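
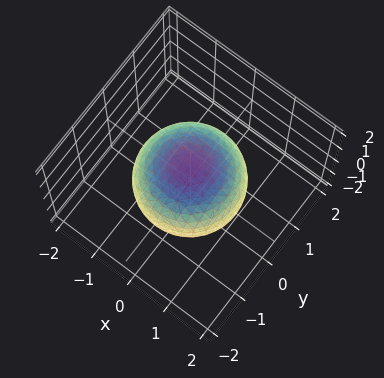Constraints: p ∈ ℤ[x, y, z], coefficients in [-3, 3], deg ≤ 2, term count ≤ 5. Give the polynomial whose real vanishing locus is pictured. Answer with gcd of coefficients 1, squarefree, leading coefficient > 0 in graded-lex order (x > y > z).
2*x^2 + 2*y^2 + 2*z^2 - 3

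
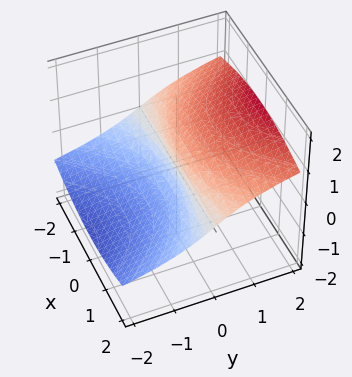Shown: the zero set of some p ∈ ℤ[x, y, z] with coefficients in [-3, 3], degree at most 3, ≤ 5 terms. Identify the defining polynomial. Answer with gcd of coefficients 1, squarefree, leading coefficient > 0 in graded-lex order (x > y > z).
1. Degree: no degree-2 surface has this shape, so deg p = 3.
2. Checking where it meets the axes: every point of the x-axis in the box is on the surface; it crosses the y-axis at the gridline y = 0.
3. Assembling these constraints gives the stated polynomial.

x^2*z + 3*z^3 - 3*y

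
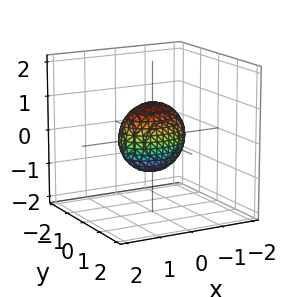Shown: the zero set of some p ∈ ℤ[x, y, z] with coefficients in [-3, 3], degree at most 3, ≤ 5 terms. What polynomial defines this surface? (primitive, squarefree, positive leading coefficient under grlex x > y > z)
1. The degree is 2 — a closed, bounded, convex surface; a quadric.
2. Symmetries: the z ↦ −z reflection is a symmetry, so z appears only in even powers; mirror symmetry y ↦ −y ⇒ only even powers of y; mirror symmetry x ↦ −x ⇒ only even powers of x.
3. Reading off the gridlines: the x-axis gridline crossings are at x ∈ {-1, 1}; the z-axis gridline crossings are at z ∈ {-1, 1}.
4. Solving for integer coefficients yields p as stated.

x^2 + 2*y^2 + z^2 - 1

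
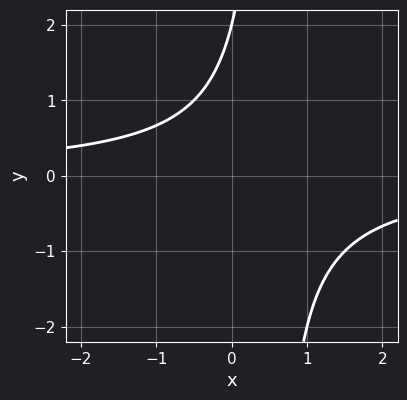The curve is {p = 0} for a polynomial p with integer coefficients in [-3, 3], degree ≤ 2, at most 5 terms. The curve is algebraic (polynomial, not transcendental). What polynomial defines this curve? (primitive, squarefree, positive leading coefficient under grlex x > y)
1. Degree: a generic line meets the curve in up to 2 points, so deg p = 2.
2. From the visible intercepts: the curve avoids every integer x-axis point in the box; it crosses the y-axis at the gridline y = 2.
3. Solving for integer coefficients yields p as stated.

2*x*y - y + 2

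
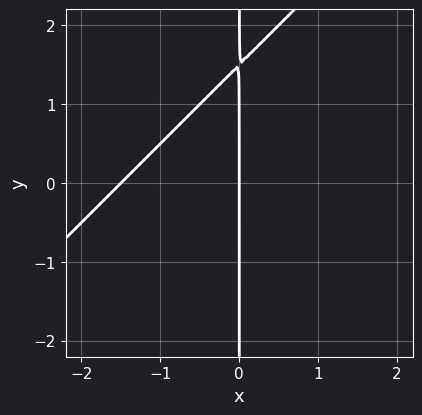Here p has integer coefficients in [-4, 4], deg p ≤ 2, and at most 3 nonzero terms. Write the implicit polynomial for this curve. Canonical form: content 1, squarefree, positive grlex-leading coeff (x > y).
2*x^2 - 2*x*y + 3*x

First, deg p = 2.
Then, observable constraints: the visible y-axis segment lies entirely on the curve; it crosses the x-axis at the gridline x = 0.
Finally, the integer polynomial consistent with all of this is the stated p.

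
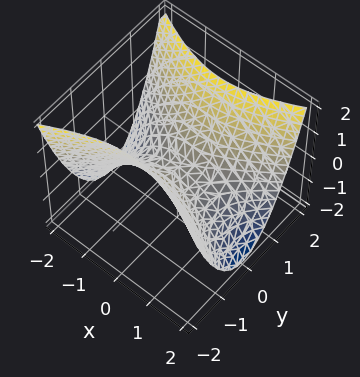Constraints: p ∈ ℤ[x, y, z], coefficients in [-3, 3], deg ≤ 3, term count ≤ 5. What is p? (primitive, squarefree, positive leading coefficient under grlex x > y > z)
(a) The degree is 2 — a hyperbolic paraboloid; a quadric.
(b) Symmetries: mirror symmetry y ↦ −y ⇒ only even powers of y; mirror symmetry x ↦ −x ⇒ only even powers of x.
(c) Against the integer gridlines: it meets the x-axis at x = 0 (among the integer gridlines); it crosses the z-axis at the gridline z = 0.
(d) Solving for integer coefficients yields p as stated.

x^2 - 2*y^2 + 2*z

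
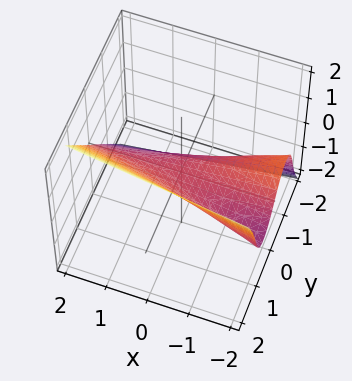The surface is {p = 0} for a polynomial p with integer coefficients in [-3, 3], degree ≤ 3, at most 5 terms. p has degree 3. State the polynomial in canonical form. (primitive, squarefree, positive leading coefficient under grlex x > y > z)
1. The degree is 3 — no degree-2 surface has this shape.
2. Observable constraints: it crosses the y-axis at the gridline y = 0; it crosses the z-axis at the gridline z = 0; the visible x-axis segment lies entirely on the surface.
3. These observations pin down the coefficients.

3*y^3 - z^3 + 2*x*y - 3*z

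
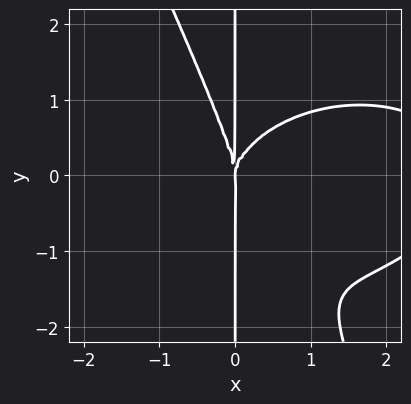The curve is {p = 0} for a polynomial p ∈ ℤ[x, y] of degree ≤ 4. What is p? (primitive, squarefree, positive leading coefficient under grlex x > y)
x^4 + 2*x^2*y^2 + x*y^3 - 3*x^3

Degree: no degree-3 curve has this shape, so deg p = 4.
From the axis intercepts and sections: it crosses the x-axis at the gridline x = 0; the visible y-axis segment lies entirely on the curve.
Assembling these constraints gives the stated polynomial.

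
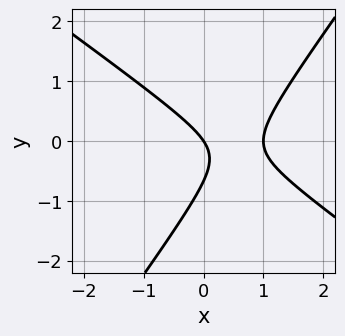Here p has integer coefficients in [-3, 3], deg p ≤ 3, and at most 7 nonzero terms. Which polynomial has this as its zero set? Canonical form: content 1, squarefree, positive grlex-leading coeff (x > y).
3*x^2 + 2*x*y - 3*y^2 - 3*x - 2*y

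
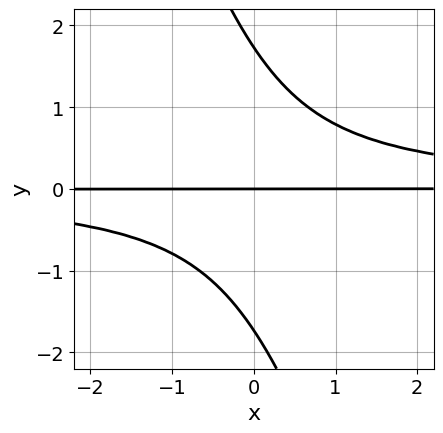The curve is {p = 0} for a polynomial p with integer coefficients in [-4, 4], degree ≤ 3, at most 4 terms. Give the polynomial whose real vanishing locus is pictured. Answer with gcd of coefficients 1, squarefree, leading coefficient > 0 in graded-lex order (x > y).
3*x*y^2 + y^3 - 3*y

Degree: a generic line meets the curve in up to 3 points, so deg p = 3.
Reading off the gridlines: the visible x-axis segment lies entirely on the curve; it meets the y-axis at y = 0 (among the integer gridlines).
Solving for integer coefficients yields p as stated.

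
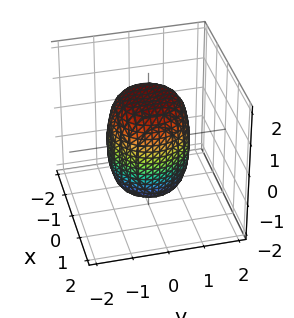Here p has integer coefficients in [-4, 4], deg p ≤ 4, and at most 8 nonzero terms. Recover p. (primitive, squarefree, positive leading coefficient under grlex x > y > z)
2*x^4 + 4*x^2*y^2 + 2*y^4 - x^2 - y^2 + z^2 - 2

First, deg p = 4. A generic line meets the surface in up to 4 points.
Next, by symmetry, the surface is invariant under rotation about z: p = q(x² + y², z).
Then, observable constraints: a circular section at z = -1 has radius exactly 1.
Finally, together with the visible shape, these determine p as stated.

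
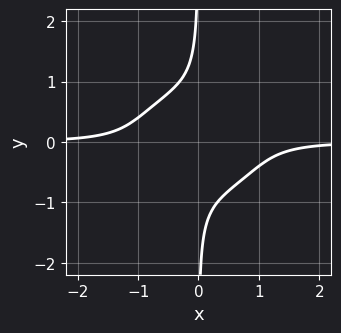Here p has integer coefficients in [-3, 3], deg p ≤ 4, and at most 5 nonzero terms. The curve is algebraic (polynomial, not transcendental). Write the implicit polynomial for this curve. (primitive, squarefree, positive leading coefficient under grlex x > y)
2*x^3*y + 3*x*y^3 + 1

First, degree: no degree-3 curve has this shape, so deg p = 4.
Next, observable constraints: the curve avoids every integer x-axis point in the box; it misses every integer gridline on the y-axis.
Finally, fitting integer coefficients to these (and the overall shape) gives p.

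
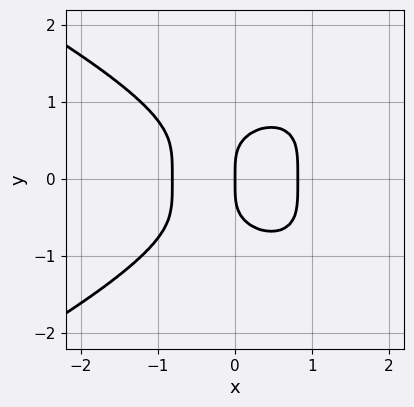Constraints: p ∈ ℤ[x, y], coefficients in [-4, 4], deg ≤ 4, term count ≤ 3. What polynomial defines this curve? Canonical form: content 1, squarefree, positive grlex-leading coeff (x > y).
3*y^4 + 3*x^3 - 2*x

First, the degree is 4 — the shape is more complex than any degree-3 curve.
Then, symmetries: the y ↦ −y reflection is a symmetry, so y appears only in even powers.
Then, from the visible intercepts: it crosses the x-axis at the gridline x = 0; it meets the y-axis at y = 0 (among the integer gridlines).
Finally, solving for integer coefficients yields p as stated.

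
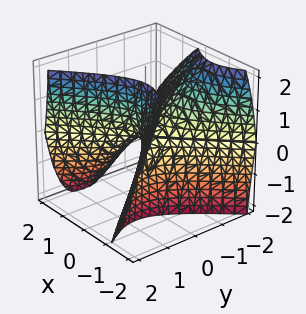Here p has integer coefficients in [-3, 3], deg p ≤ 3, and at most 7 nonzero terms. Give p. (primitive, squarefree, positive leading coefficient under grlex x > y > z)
1. The degree is 2 — the shape is more complex than any degree-1 surface.
2. From the visible intercepts: one x-axis crossing is at x = 0; it crosses the y-axis at the gridline y = 0.
3. Putting this together gives p.

3*x^2 + 2*x*z - 3*y^2 - 2*y*z + 2*z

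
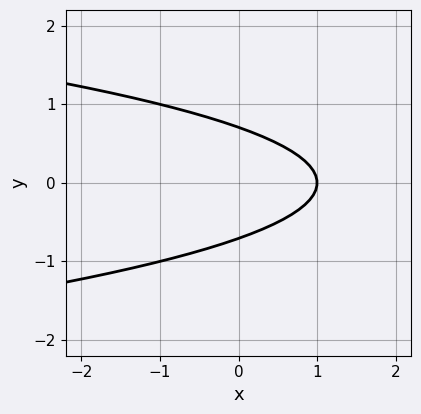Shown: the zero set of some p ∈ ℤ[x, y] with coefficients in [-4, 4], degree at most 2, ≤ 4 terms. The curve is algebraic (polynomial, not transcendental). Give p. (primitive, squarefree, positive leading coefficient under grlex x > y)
2*y^2 + x - 1

1. deg p = 2. The shape is more complex than any degree-1 curve.
2. Symmetries: mirror symmetry y ↦ −y ⇒ only even powers of y.
3. Against the integer gridlines: one x-axis crossing is at x = 1.
4. Putting this together gives p.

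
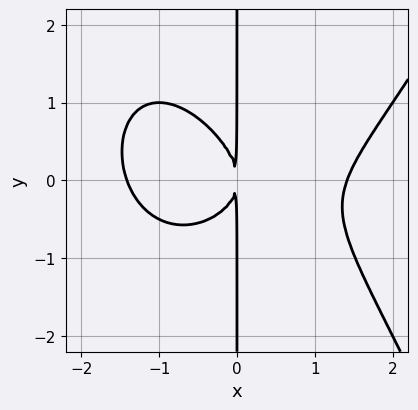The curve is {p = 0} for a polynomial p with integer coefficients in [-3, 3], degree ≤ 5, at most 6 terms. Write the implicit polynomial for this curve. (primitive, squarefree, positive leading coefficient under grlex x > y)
x^4 - x^2*y - 2*x*y^2 - 2*x^2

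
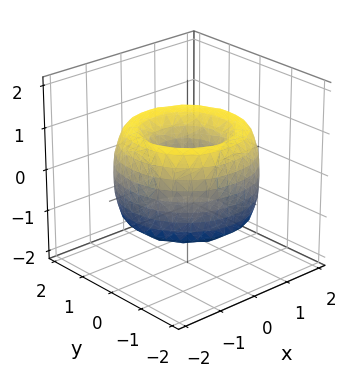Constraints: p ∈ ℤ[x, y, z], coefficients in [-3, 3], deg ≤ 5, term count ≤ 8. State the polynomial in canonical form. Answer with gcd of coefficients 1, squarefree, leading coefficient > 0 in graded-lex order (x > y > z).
1. deg p = 4.
2. Symmetries: every cross-section ⟂ z is a circle, so x, y appear only via x² + y².
3. From the visible intercepts: the surface avoids every integer z-axis point in the box; a circular section at z = 1 has radius exactly 1.
4. Together with the visible shape, these determine p as stated.

x^4 + 2*x^2*y^2 + y^4 - 3*x^2 - 3*y^2 + z^2 + 1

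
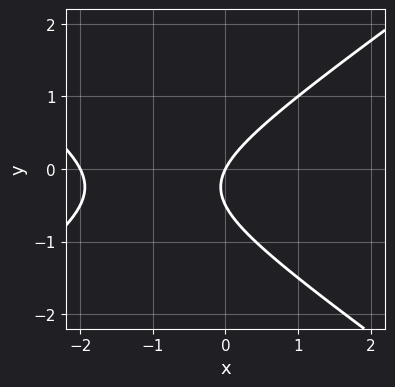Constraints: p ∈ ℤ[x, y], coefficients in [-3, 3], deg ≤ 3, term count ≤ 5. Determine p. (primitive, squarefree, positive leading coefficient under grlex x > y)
Degree: no degree-1 curve has this shape, so deg p = 2.
Against the integer gridlines: one y-axis crossing is at y = 0; among the integer gridlines, it crosses the x-axis at x ∈ {-2, 0}.
Putting this together gives p.

x^2 - 2*y^2 + 2*x - y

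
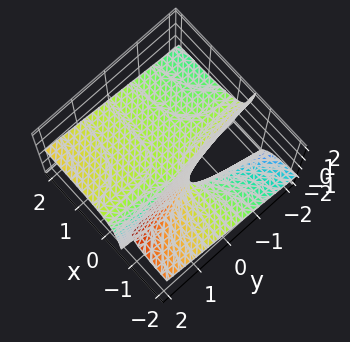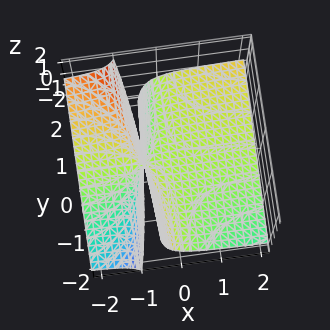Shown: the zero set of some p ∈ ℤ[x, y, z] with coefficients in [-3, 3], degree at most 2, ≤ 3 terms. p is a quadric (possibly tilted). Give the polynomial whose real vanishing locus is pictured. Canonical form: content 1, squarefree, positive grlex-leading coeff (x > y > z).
(a) The degree is 2 — no degree-1 surface has this shape.
(b) Checking where it meets the axes: the visible x-axis segment lies entirely on the surface; it crosses the z-axis at the gridline z = 0; every point of the y-axis in the box is on the surface.
(c) Putting this together gives p.

x*y - 3*x*z - 2*z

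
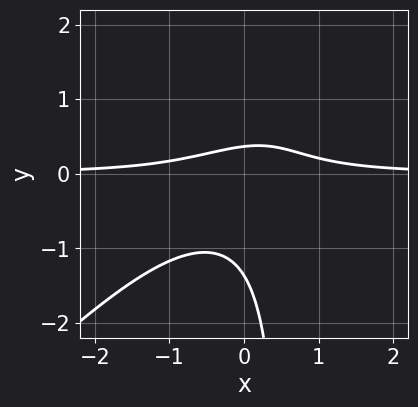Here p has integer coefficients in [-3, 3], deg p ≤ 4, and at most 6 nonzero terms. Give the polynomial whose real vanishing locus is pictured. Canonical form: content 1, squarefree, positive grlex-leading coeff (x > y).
First, the degree is 3 — the shape is more complex than any degree-2 curve.
Then, against the integer gridlines: no x-intercept at any integer in the box.
Finally, assembling these constraints gives the stated polynomial.

3*x^2*y - 3*x*y^2 + 2*y^2 + 2*y - 1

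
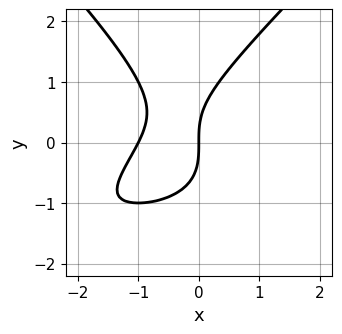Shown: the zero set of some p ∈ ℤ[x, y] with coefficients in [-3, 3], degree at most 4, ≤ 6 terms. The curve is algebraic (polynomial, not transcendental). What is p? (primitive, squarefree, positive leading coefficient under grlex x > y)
(a) Degree: the shape is more complex than any degree-2 curve, so deg p = 3.
(b) Observable constraints: among the integer gridlines, it crosses the x-axis at x ∈ {-1, 0}; it meets the y-axis at y = 0 (among the integer gridlines).
(c) The integer polynomial consistent with all of this is the stated p.

x^2*y - y^3 + 2*x^2 + 2*x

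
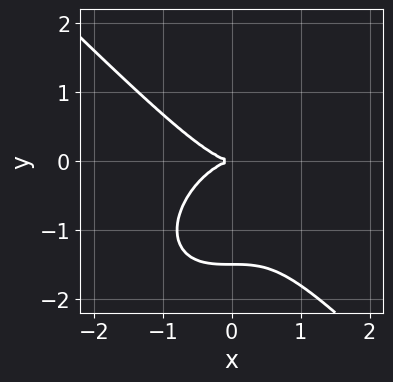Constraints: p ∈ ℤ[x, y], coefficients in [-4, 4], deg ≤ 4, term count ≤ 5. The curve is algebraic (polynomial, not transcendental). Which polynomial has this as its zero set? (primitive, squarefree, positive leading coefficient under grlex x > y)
1. Degree: the shape is more complex than any degree-2 curve, so deg p = 3.
2. Checking where it meets the axes: it crosses the y-axis at the gridline y = 0; it crosses the x-axis at the gridline x = 0.
3. Fitting integer coefficients to these (and the overall shape) gives p.

2*x^3 + 2*y^3 + 3*y^2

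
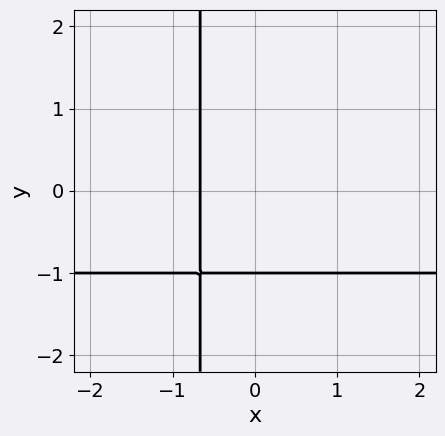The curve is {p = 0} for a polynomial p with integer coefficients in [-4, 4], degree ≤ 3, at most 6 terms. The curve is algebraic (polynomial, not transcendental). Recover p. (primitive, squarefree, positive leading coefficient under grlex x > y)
1. Degree: a generic line meets the curve in up to 2 points, so deg p = 2.
2. Against the integer gridlines: it crosses the y-axis at the gridline y = -1.
3. Solving for integer coefficients yields p as stated.

3*x*y + 3*x + 2*y + 2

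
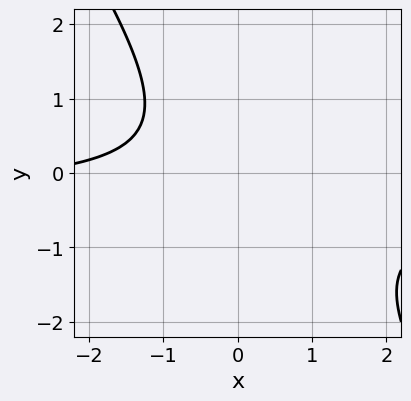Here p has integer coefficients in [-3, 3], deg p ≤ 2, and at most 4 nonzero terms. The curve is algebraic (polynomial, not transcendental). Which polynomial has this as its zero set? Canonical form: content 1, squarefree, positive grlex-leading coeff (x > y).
3*x*y + 2*y^2 + x + 3

(a) The degree is 2 — the shape is more complex than any degree-1 curve.
(b) From the visible intercepts: it misses every integer gridline on the y-axis; it misses every integer gridline on the x-axis.
(c) These observations pin down the coefficients.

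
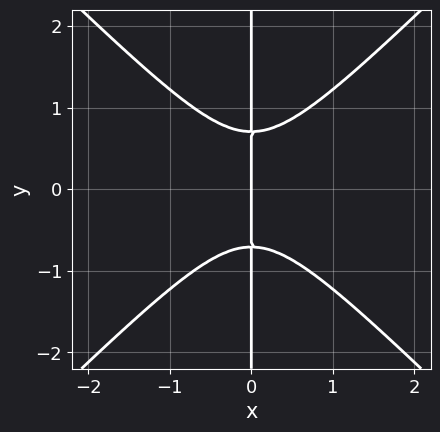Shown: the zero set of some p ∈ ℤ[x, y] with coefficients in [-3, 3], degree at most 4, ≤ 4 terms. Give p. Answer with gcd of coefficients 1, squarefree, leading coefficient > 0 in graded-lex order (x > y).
(a) Degree: no degree-2 curve has this shape, so deg p = 3.
(b) Symmetries: the y ↦ −y reflection is a symmetry, so y appears only in even powers.
(c) Reading off the gridlines: it meets the x-axis at x = 0 (among the integer gridlines); the visible y-axis segment lies entirely on the curve.
(d) Matching integer coefficients to the picture gives p.

2*x^3 - 2*x*y^2 + x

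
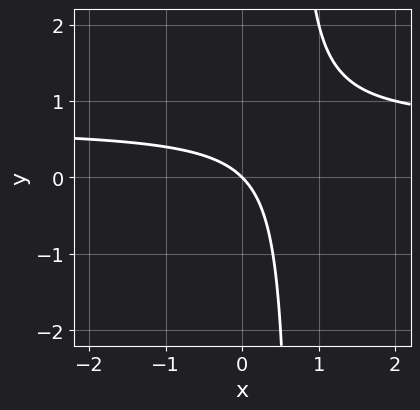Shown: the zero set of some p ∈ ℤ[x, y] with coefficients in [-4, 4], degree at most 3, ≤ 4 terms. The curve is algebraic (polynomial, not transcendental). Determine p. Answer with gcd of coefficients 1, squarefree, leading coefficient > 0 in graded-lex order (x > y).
3*x*y - 2*x - 2*y

First, deg p = 2. No degree-1 curve has this shape.
Then, from the visible intercepts: it meets the x-axis at x = 0 (among the integer gridlines); it meets the y-axis at y = 0 (among the integer gridlines).
Finally, putting this together gives p.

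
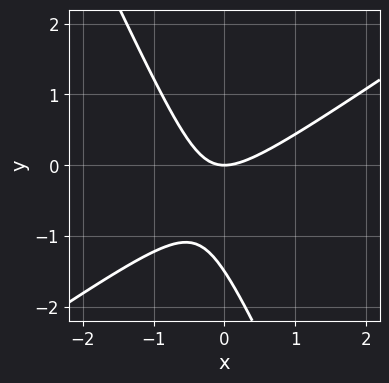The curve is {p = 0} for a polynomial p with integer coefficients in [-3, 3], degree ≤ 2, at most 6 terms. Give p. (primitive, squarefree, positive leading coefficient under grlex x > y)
3*x^2 - 3*x*y - 2*y^2 - 3*y

deg p = 2. A generic line meets the curve in up to 2 points.
Observable constraints: it meets the x-axis at x = 0 (among the integer gridlines); it crosses the y-axis at the gridline y = 0.
Together with the visible shape, these determine p as stated.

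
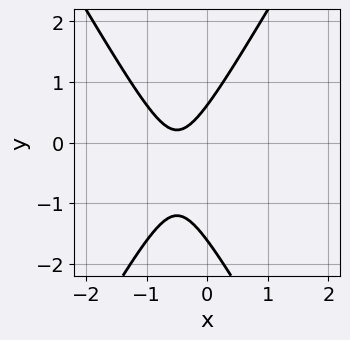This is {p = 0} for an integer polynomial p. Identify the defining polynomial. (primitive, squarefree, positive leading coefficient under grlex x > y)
3*x^2 - y^2 + 3*x - y + 1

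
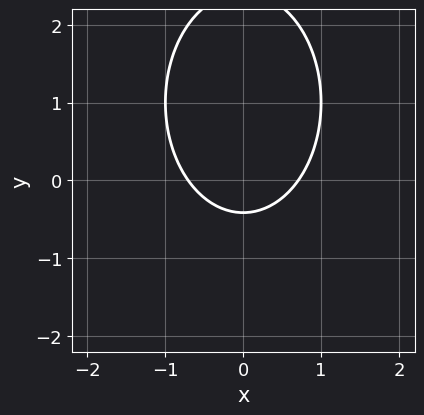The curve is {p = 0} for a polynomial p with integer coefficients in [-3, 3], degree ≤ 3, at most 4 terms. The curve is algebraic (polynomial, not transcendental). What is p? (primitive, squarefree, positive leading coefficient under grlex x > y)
2*x^2 + y^2 - 2*y - 1

(a) deg p = 2.
(b) Symmetries: it's symmetric under x → −x, forcing even powers of x.
(c) Matching integer coefficients to the picture gives p.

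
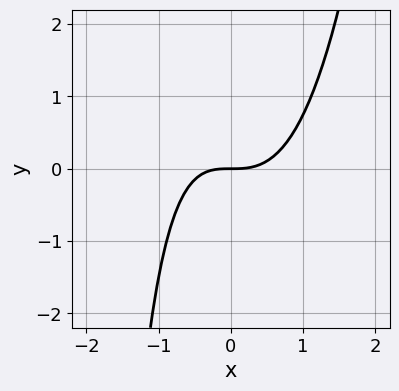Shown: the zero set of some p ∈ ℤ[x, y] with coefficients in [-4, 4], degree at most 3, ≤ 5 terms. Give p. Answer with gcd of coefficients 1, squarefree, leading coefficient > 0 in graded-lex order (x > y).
3*x^3 - x*y - 3*y

(a) deg p = 3.
(b) Observable constraints: it crosses the y-axis at the gridline y = 0; one x-axis crossing is at x = 0.
(c) Assembling these constraints gives the stated polynomial.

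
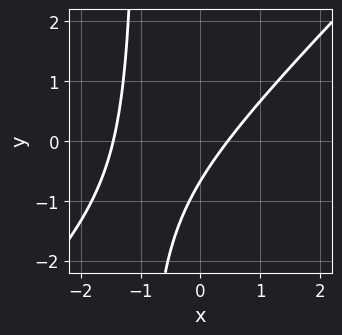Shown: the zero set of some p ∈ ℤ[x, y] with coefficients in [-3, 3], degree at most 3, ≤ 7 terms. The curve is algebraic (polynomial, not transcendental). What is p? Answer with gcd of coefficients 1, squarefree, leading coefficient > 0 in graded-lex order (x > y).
3*x^2 - 3*x*y + 3*x - 3*y - 2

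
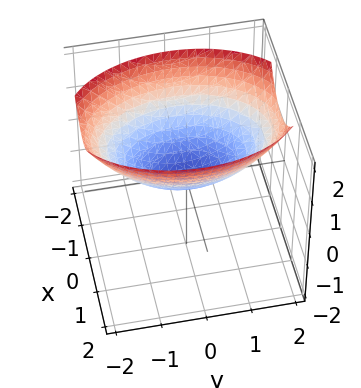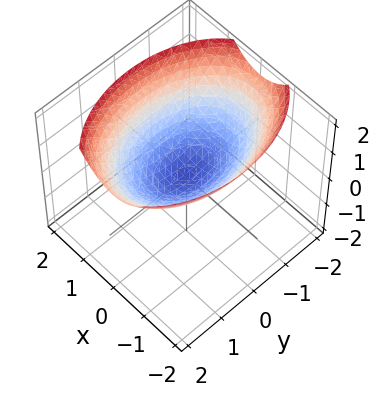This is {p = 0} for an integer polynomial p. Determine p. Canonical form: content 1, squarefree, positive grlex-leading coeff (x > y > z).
2*x^2 + y^2 - 3*z

The degree is 2 — a paraboloid; a quadric.
Symmetries: the x ↦ −x reflection is a symmetry, so x appears only in even powers; mirror symmetry y ↦ −y ⇒ only even powers of y.
Against the integer gridlines: it meets the y-axis at y = 0 (among the integer gridlines); it crosses the x-axis at the gridline x = 0; it meets the z-axis at z = 0 (among the integer gridlines).
Assembling these constraints gives the stated polynomial.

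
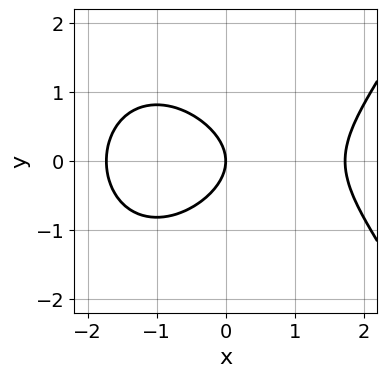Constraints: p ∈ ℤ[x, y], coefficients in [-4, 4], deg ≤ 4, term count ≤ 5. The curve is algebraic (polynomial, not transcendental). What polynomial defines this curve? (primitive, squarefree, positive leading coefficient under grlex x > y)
x^3 - 3*y^2 - 3*x

First, deg p = 3. No degree-2 curve has this shape.
Next, symmetries: the y ↦ −y reflection is a symmetry, so y appears only in even powers.
Next, from the axis intercepts and sections: it crosses the x-axis at the gridline x = 0; it crosses the y-axis at the gridline y = 0.
Finally, matching integer coefficients to the picture gives p.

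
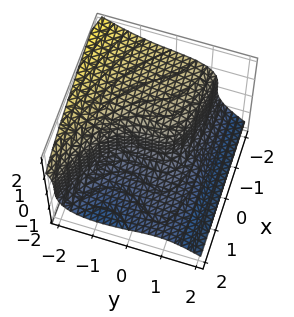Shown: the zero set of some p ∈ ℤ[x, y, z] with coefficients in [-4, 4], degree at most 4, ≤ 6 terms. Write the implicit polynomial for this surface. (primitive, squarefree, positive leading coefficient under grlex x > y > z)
deg p = 3. A generic line meets the surface in up to 3 points.
Observable constraints: one y-axis crossing is at y = 0; it meets the x-axis at x = 0 (among the integer gridlines); it crosses the z-axis at the gridline z = 0.
Solving for integer coefficients yields p as stated.

y^3 + 2*z^3 - x*y + 2*x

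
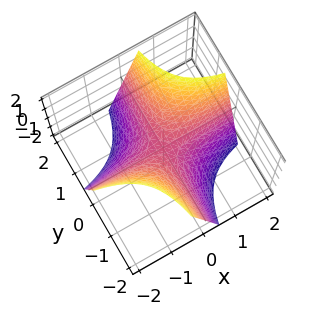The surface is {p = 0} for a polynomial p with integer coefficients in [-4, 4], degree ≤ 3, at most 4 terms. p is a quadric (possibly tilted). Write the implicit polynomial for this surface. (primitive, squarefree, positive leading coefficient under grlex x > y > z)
2*x*y - z

First, degree: a generic line meets the surface in up to 2 points, so deg p = 2.
Next, reading off the gridlines: the visible x-axis segment lies entirely on the surface; it meets the z-axis at z = 0 (among the integer gridlines).
Finally, together with the visible shape, these determine p as stated. Check: (0, 1, 0) on the y-axis lies on the surface, and p(0, 1, 0) = 0. ✓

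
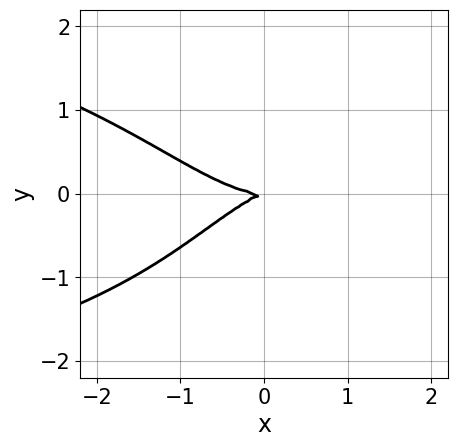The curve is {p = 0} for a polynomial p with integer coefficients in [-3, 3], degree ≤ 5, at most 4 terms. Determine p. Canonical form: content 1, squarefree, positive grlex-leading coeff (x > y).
First, degree: a generic line meets the curve in up to 4 points, so deg p = 4.
Next, from the axis intercepts and sections: it meets the y-axis at y = 0 (among the integer gridlines); one x-axis crossing is at x = 0.
Finally, assembling these constraints gives the stated polynomial.

x^2*y^2 + x^3 - x*y + 3*y^2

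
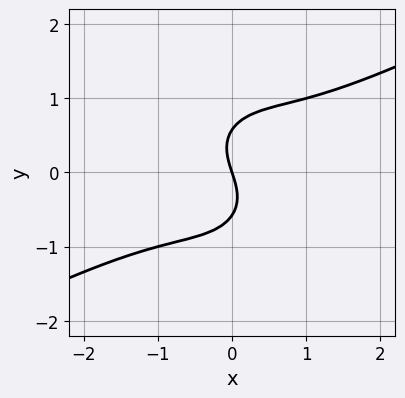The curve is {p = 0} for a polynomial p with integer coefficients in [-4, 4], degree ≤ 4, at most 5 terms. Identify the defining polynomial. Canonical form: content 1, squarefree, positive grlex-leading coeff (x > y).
2*x^3 - 3*x^2*y - 3*y^3 + 3*x + y

Degree: no degree-2 curve has this shape, so deg p = 3.
Observable constraints: it meets the y-axis at y = 0 (among the integer gridlines); one x-axis crossing is at x = 0.
Together with the visible shape, these determine p as stated.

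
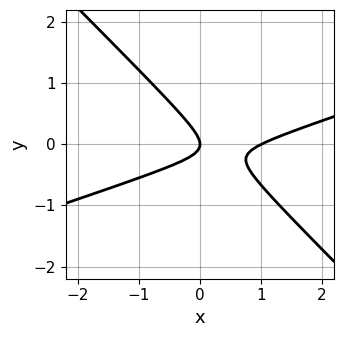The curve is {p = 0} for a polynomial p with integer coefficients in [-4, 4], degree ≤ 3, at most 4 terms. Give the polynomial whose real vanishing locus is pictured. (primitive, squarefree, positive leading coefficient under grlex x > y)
x^2 - 2*x*y - 3*y^2 - x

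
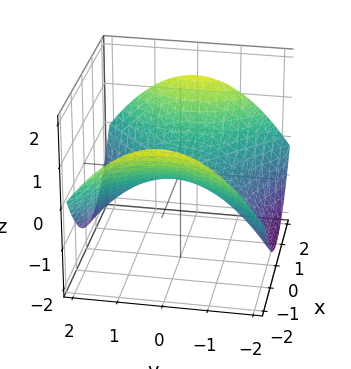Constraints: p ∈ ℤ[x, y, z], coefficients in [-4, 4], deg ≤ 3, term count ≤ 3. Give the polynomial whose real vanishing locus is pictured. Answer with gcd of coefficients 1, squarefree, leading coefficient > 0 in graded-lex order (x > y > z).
x^2 - y^2 - 3*z

(a) deg p = 2. A hyperbolic paraboloid; a quadric.
(b) Symmetries: it's symmetric under x → −x, forcing even powers of x; it's symmetric under y → −y, forcing even powers of y.
(c) Against the integer gridlines: it meets the x-axis at x = 0 (among the integer gridlines); one z-axis crossing is at z = 0; one y-axis crossing is at y = 0.
(d) These observations pin down the coefficients.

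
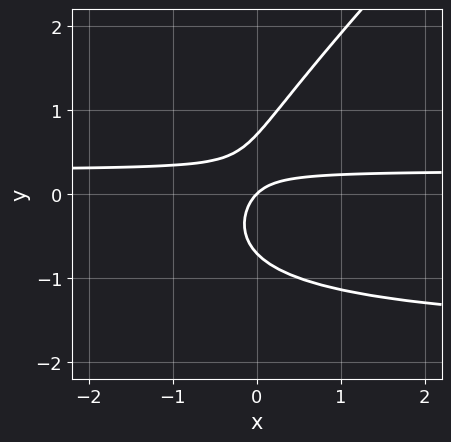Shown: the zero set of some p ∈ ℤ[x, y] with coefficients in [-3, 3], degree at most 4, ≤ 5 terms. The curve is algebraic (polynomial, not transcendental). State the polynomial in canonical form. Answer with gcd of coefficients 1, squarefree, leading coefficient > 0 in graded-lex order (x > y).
2*x*y^2 - 2*y^3 + 3*x*y - x + y

1. deg p = 3.
2. From the axis intercepts and sections: it crosses the y-axis at the gridline y = 0; one x-axis crossing is at x = 0.
3. Matching integer coefficients to the picture gives p.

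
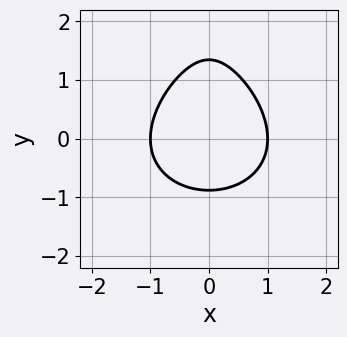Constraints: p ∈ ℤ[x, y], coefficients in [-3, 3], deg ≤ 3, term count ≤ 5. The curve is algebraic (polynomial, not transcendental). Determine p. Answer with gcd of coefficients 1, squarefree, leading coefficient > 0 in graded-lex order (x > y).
y^3 - 3*x^2 - 3*y^2 + 3

First, the degree is 3 — a generic line meets the curve in up to 3 points.
Next, symmetries: mirror symmetry x ↦ −x ⇒ only even powers of x.
Then, from the visible intercepts: the x-axis gridline crossings are at x ∈ {-1, 1}.
Finally, putting this together gives p.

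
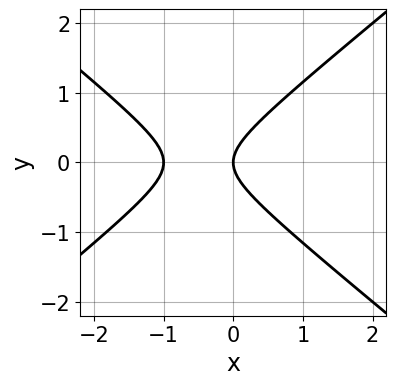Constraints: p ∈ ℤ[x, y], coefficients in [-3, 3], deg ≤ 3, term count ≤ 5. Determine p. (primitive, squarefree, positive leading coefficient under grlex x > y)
(a) deg p = 2. The shape is more complex than any degree-1 curve.
(b) Symmetries: mirror symmetry y ↦ −y ⇒ only even powers of y.
(c) From the axis intercepts and sections: the x-axis gridline crossings are at x ∈ {-1, 0}; one y-axis crossing is at y = 0.
(d) The integer polynomial consistent with all of this is the stated p.

2*x^2 - 3*y^2 + 2*x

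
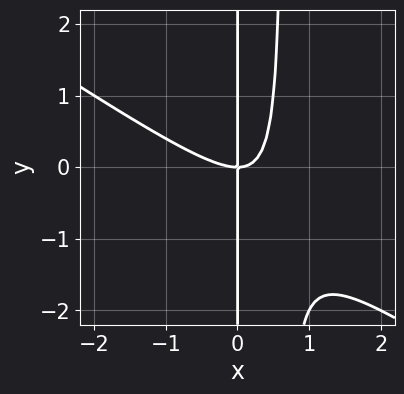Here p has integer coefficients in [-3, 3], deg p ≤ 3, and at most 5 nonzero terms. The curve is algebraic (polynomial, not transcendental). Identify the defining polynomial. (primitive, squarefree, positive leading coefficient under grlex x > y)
1. deg p = 3. No degree-2 curve has this shape.
2. From the visible intercepts: every point of the y-axis in the box is on the curve; it meets the x-axis at x = 0 (among the integer gridlines).
3. Assembling these constraints gives the stated polynomial.

2*x^3 + 3*x^2*y - 2*x*y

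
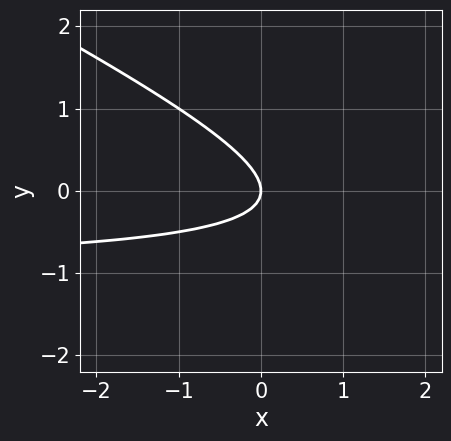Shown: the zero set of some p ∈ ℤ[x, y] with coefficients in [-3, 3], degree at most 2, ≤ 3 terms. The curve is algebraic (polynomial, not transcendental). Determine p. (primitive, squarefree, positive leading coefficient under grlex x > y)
1. deg p = 2.
2. Observable constraints: one x-axis crossing is at x = 0; it crosses the y-axis at the gridline y = 0.
3. Putting this together gives p.

x*y + 2*y^2 + x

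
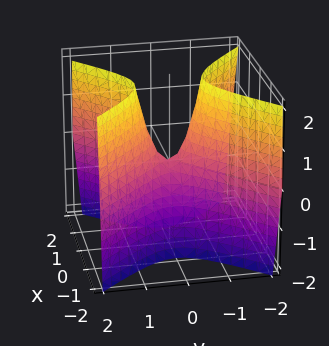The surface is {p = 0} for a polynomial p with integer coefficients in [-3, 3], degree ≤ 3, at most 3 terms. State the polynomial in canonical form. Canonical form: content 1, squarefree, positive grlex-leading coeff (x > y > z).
3*x^2 - 3*y^2 + z

First, the degree is 2 — a saddle surface; a quadric.
Then, symmetries: mirror symmetry x ↦ −x ⇒ only even powers of x; mirror symmetry y ↦ −y ⇒ only even powers of y.
Next, from the axis intercepts and sections: it crosses the y-axis at the gridline y = 0; it crosses the x-axis at the gridline x = 0.
Finally, assembling these constraints gives the stated polynomial.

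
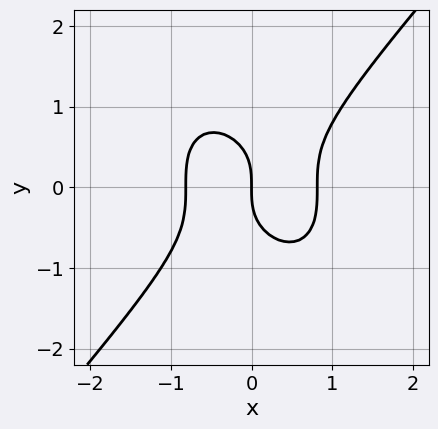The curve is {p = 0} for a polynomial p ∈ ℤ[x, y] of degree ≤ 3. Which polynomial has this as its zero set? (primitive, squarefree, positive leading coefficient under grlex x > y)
First, the degree is 3 — no degree-2 curve has this shape.
Then, from the axis intercepts and sections: one y-axis crossing is at y = 0; one x-axis crossing is at x = 0.
Finally, these observations pin down the coefficients.

3*x^3 - 2*y^3 - 2*x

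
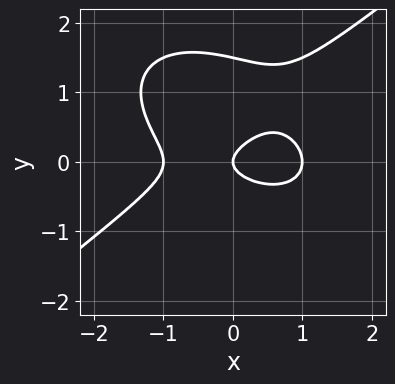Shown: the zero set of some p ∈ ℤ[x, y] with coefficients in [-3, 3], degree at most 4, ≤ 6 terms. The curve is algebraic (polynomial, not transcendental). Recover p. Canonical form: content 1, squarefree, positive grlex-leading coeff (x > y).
1. Degree: no degree-2 curve has this shape, so deg p = 3.
2. Against the integer gridlines: among the integer gridlines, it crosses the x-axis at x ∈ {-1, 0, 1}; it meets the y-axis at y = 0 (among the integer gridlines).
3. Putting this together gives p.

x^3 - 2*y^3 + 3*y^2 - x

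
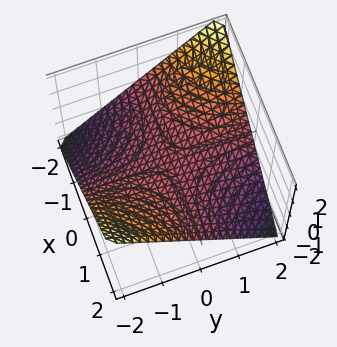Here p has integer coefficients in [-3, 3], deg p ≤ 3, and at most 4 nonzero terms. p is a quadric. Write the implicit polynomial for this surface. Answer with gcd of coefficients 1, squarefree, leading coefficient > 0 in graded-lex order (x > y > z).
x*y + 2*z

(a) deg p = 2.
(b) From the visible intercepts: every point of the y-axis in the box is on the surface; it meets the z-axis at z = 0 (among the integer gridlines); every point of the x-axis in the box is on the surface.
(c) Putting this together gives p.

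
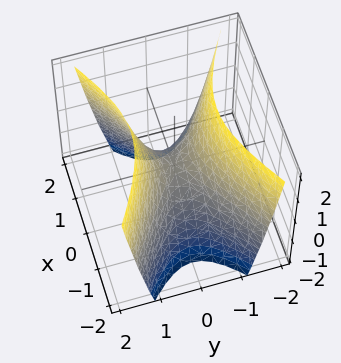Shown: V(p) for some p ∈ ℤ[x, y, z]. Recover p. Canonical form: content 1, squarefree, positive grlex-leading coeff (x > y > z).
deg p = 2. A saddle surface; a quadric.
Symmetries: the x ↦ −x reflection is a symmetry, so x appears only in even powers; it's symmetric under y → −y, forcing even powers of y.
Checking where it meets the axes: it meets the y-axis at y = 0 (among the integer gridlines); it meets the x-axis at x = 0 (among the integer gridlines); it meets the z-axis at z = 0 (among the integer gridlines).
Fitting integer coefficients to these (and the overall shape) gives p.

x^2 - 2*y^2 + z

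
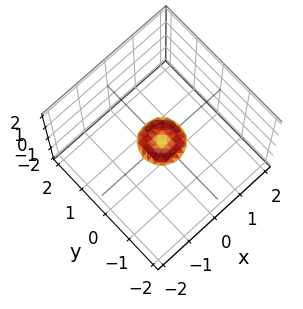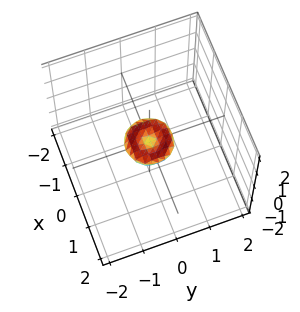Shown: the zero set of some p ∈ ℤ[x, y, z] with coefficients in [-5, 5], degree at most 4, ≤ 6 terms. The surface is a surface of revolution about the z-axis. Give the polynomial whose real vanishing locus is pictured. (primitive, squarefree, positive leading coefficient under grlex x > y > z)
2*x^4 + 4*x^2*y^2 + 2*y^4 - x^2 - y^2 + 3*z^2

First, degree: a generic line meets the surface in up to 4 points, so deg p = 4.
Then, by symmetry, the surface is invariant under rotation about z: p = q(x² + y², z).
Next, from the axis intercepts and sections: a circular section at z = 0 has radius between 0 and 1; it meets the x-axis at x = 0 (among the integer gridlines); it meets the z-axis at z = 0 (among the integer gridlines).
Finally, assembling these constraints gives the stated polynomial.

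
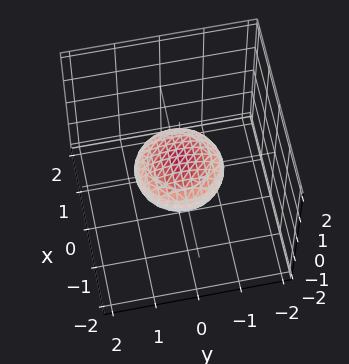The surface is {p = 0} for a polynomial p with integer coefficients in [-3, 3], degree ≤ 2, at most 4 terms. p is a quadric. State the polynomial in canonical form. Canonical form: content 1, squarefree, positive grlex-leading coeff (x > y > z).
First, degree: bounded and convex; a quadric, so deg p = 2.
Then, symmetries: the z ↦ −z reflection is a symmetry, so z appears only in even powers; rotational symmetry about the z-axis ⇒ p depends on x, y only through x² + y².
Next, from the axis intercepts and sections: a circular section at z = 0 has radius exactly 1; the x-axis gridline crossings are at x ∈ {-1, 1}; the y-axis gridline crossings are at y ∈ {-1, 1}.
Finally, fitting integer coefficients to these (and the overall shape) gives p.

x^2 + y^2 + 3*z^2 - 1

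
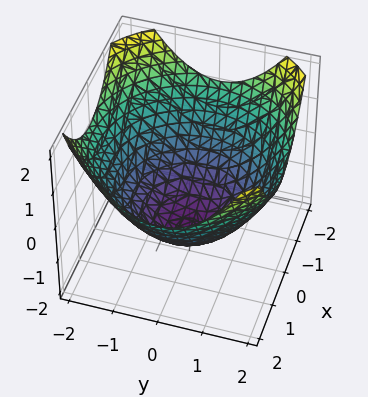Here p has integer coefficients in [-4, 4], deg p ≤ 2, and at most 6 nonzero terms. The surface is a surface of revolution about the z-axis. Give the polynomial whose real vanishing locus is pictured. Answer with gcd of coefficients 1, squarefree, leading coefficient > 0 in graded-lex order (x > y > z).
x^2 + y^2 - 2*z - 3

1. The degree is 2 — a generic line meets the surface in up to 2 points.
2. Symmetries: every cross-section ⟂ z is a circle, so x, y appear only via x² + y².
3. Reading off the gridlines: a circular section at z = -1 has radius exactly 1.
4. Assembling these constraints gives the stated polynomial.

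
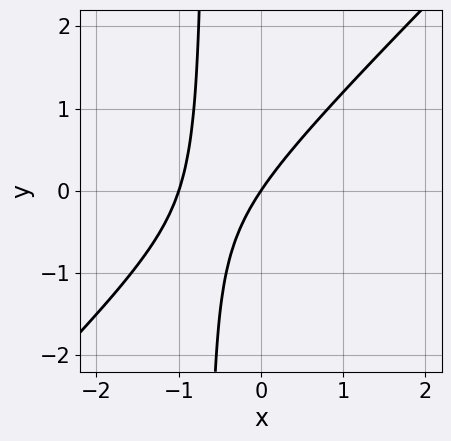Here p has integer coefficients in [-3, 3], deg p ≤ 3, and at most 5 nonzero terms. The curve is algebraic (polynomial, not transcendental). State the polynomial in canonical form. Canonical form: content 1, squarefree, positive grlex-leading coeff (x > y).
Degree: a generic line meets the curve in up to 2 points, so deg p = 2.
From the axis intercepts and sections: it meets the y-axis at y = 0 (among the integer gridlines); among the integer gridlines, it crosses the x-axis at x ∈ {-1, 0}.
Fitting integer coefficients to these (and the overall shape) gives p.

3*x^2 - 3*x*y + 3*x - 2*y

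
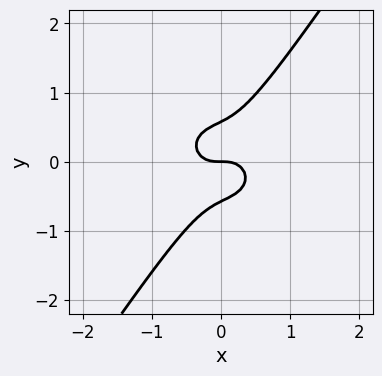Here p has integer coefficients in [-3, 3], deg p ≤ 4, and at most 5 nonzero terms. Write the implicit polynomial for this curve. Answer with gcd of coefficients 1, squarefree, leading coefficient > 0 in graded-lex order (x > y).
First, the degree is 3 — a generic line meets the curve in up to 3 points.
Next, checking where it meets the axes: it meets the x-axis at x = 0 (among the integer gridlines); one y-axis crossing is at y = 0.
Finally, together with the visible shape, these determine p as stated.

3*x^3 + 3*x*y^2 - 3*y^3 + y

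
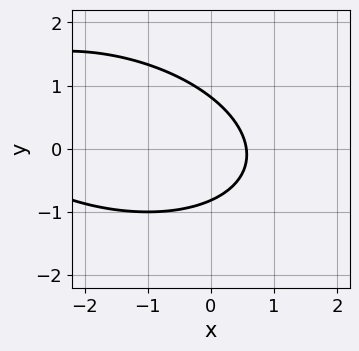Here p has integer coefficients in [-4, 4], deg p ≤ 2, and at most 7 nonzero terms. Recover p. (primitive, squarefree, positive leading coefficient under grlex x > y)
First, the degree is 2 — a generic line meets the curve in up to 2 points.
Finally, the integer polynomial consistent with all of this is the stated p.

x^2 + x*y + 3*y^2 + 3*x - 2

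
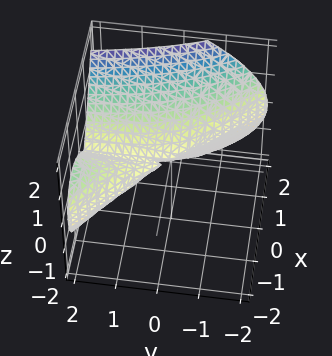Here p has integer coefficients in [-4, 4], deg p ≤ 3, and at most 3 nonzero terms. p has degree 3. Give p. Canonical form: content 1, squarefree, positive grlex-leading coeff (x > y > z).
2*x^3 + 2*x^2*y - 3*z^2

First, degree: the shape is more complex than any degree-2 surface, so deg p = 3.
Then, reading off the gridlines: it crosses the z-axis at the gridline z = 0; one x-axis crossing is at x = 0.
Finally, these observations pin down the coefficients.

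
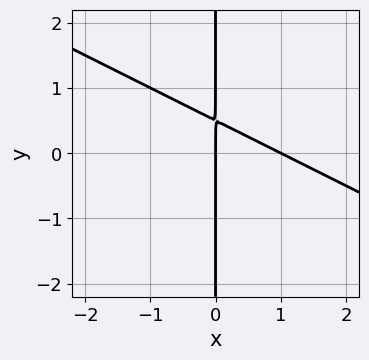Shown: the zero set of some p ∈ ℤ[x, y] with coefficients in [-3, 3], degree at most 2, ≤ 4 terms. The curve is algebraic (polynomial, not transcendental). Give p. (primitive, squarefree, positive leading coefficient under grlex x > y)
x^2 + 2*x*y - x

1. Degree: no degree-1 curve has this shape, so deg p = 2.
2. Observable constraints: the x-axis gridline crossings are at x ∈ {0, 1}; the visible y-axis segment lies entirely on the curve.
3. The integer polynomial consistent with all of this is the stated p.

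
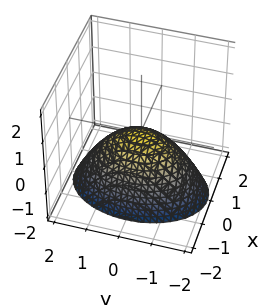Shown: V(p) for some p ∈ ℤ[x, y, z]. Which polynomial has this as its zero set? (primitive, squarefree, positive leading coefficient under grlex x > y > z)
1. deg p = 2.
2. Symmetries: it's symmetric under y → −y, forcing even powers of y; it's symmetric under x → −x, forcing even powers of x.
3. From the axis intercepts and sections: it meets the z-axis at z = 0 (among the integer gridlines); it meets the y-axis at y = 0 (among the integer gridlines); it meets the x-axis at x = 0 (among the integer gridlines).
4. The integer polynomial consistent with all of this is the stated p.

2*x^2 + y^2 + 2*z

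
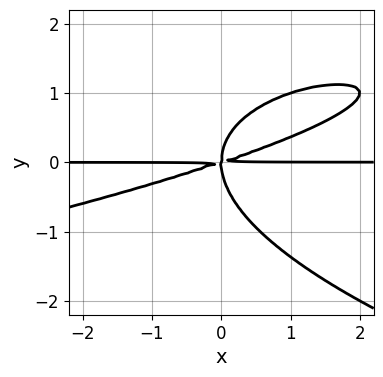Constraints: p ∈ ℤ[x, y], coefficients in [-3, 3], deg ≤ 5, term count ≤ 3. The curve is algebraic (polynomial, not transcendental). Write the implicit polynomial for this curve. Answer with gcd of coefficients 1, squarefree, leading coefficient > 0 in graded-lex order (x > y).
1. deg p = 4.
2. Against the integer gridlines: every point of the x-axis in the box is on the curve.
3. The integer polynomial consistent with all of this is the stated p.

2*y^4 + x^2*y - 3*x*y^2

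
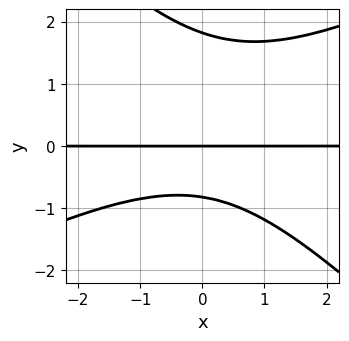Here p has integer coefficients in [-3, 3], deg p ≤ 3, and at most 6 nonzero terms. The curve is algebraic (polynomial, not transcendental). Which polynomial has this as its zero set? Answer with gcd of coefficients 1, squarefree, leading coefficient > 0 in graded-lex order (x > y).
x^2*y - x*y^2 - 2*y^3 + 2*y^2 + 3*y

(a) deg p = 3. No degree-2 curve has this shape.
(b) From the visible intercepts: one y-axis crossing is at y = 0; the visible x-axis segment lies entirely on the curve.
(c) Solving for integer coefficients yields p as stated.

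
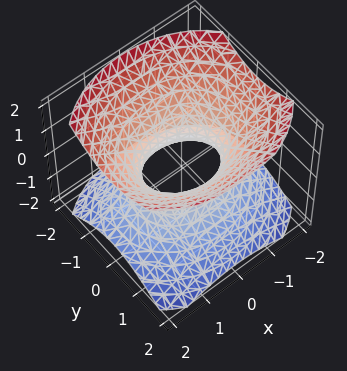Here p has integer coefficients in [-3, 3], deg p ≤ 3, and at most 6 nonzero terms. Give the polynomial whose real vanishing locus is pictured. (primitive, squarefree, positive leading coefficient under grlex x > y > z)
1. The degree is 2 — an hourglass — one-sheet hyperboloid; a quadric.
2. Symmetries: mirror symmetry z ↦ −z ⇒ only even powers of z; the x ↦ −x reflection is a symmetry, so x appears only in even powers; the y ↦ −y reflection is a symmetry, so y appears only in even powers.
3. Against the integer gridlines: among the integer gridlines, it crosses the x-axis at x ∈ {-1, 1}; no z-intercept at any integer in the box.
4. These observations pin down the coefficients.

2*x^2 + 3*y^2 - 3*z^2 - 2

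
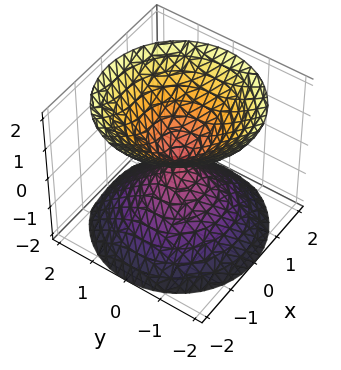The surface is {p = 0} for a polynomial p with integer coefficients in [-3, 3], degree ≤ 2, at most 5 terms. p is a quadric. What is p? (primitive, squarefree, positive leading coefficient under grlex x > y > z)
x^2 + y^2 - z^2

(a) The picture has 2 separate pieces. They look like related sheets of one shape, so recover p as a whole.
(b) deg p = 2. A double cone through the origin; a quadric.
(c) By symmetry, every cross-section ⟂ z is a circle, so x, y appear only via x² + y²; it's symmetric under z → −z, forcing even powers of z.
(d) Against the integer gridlines: a circular section at z = -1 has radius exactly 1; it meets the z-axis at z = 0 (among the integer gridlines).
(e) Assembling these constraints gives the stated polynomial.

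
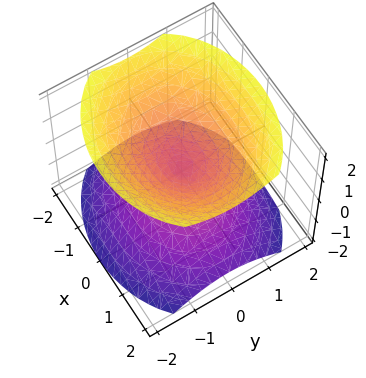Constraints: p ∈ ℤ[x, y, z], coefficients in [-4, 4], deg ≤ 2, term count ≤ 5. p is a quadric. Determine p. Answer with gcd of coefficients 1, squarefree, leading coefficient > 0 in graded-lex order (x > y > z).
2*x^2 + 3*y^2 - 3*z^2

First, there are 2 components. Treating them together as one polynomial.
Next, the degree is 2 — a double cone through the origin; a quadric.
Next, symmetries: mirror symmetry x ↦ −x ⇒ only even powers of x; it's symmetric under z → −z, forcing even powers of z; mirror symmetry y ↦ −y ⇒ only even powers of y.
Then, from the visible intercepts: it crosses the y-axis at the gridline y = 0; it meets the x-axis at x = 0 (among the integer gridlines); it crosses the z-axis at the gridline z = 0.
Finally, matching integer coefficients to the picture gives p.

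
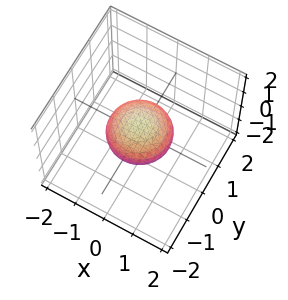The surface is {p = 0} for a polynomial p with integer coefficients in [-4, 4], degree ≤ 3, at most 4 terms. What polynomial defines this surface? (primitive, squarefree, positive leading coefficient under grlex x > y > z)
x^2 + y^2 + 2*z^2 - 1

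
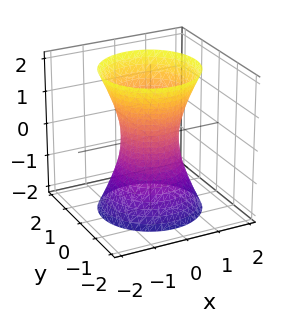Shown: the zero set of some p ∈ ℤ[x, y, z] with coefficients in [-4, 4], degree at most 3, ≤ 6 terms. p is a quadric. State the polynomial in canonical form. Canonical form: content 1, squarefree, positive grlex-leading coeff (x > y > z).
3*x^2 + 3*y^2 - z^2 - 2

The degree is 2 — an hourglass — one-sheet hyperboloid; a quadric.
Symmetries: it's symmetric under z → −z, forcing even powers of z; the z-axis is an axis of rotation, so x and y enter only as x² + y².
Observable constraints: the surface avoids every integer z-axis point in the box; a circular section at z = 2 has radius between 1 and 2.
Together with the visible shape, these determine p as stated.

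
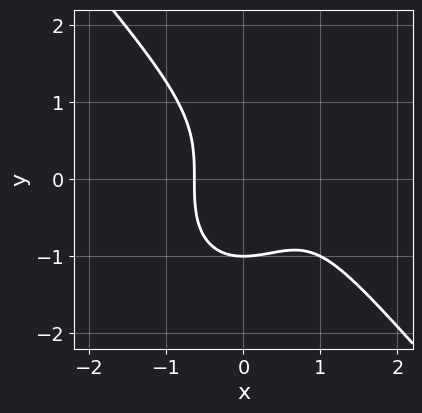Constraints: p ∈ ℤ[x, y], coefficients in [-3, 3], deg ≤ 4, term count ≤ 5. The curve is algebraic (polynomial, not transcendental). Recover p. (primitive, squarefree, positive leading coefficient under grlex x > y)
3*x^3 + 2*y^3 - 3*x^2 + 2

First, degree: no degree-2 curve has this shape, so deg p = 3.
Next, observable constraints: it meets the y-axis at y = -1 (among the integer gridlines).
Finally, the integer polynomial consistent with all of this is the stated p.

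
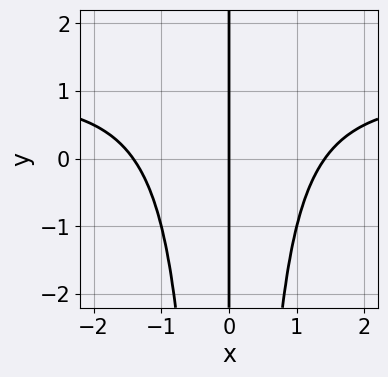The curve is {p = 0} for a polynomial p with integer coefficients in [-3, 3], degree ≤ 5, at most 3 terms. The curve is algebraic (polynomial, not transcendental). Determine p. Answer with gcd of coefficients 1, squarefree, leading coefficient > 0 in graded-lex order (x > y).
x^3*y - x^3 + 2*x

Degree: the shape is more complex than any degree-3 curve, so deg p = 4.
Checking where it meets the axes: one x-axis crossing is at x = 0; every point of the y-axis in the box is on the curve.
The integer polynomial consistent with all of this is the stated p.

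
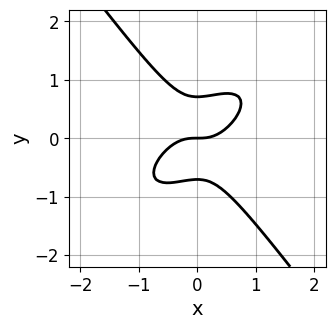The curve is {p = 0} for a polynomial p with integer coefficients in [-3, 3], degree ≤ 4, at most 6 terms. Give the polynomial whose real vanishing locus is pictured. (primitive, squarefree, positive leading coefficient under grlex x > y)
1. deg p = 3. A generic line meets the curve in up to 3 points.
2. Observable constraints: it meets the x-axis at x = 0 (among the integer gridlines); it crosses the y-axis at the gridline y = 0.
3. These observations pin down the coefficients.

2*x^3 - 2*x^2*y + 2*y^3 - y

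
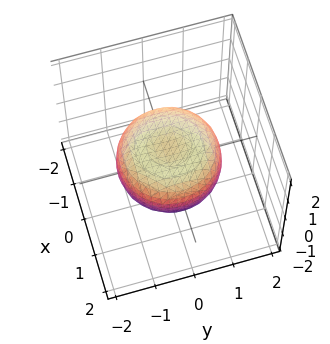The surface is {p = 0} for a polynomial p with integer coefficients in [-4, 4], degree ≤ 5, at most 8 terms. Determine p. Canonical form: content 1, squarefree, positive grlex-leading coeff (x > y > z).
1. The degree is 4 — no degree-3 surface has this shape.
2. Symmetries: every cross-section ⟂ z is a circle, so x, y appear only via x² + y².
3. From the visible intercepts: a circular section at z = 0 has radius between 1 and 2.
4. Putting this together gives p.

x^4 + 2*x^2*y^2 + y^4 - x^2 - y^2 + 2*z^2 - 1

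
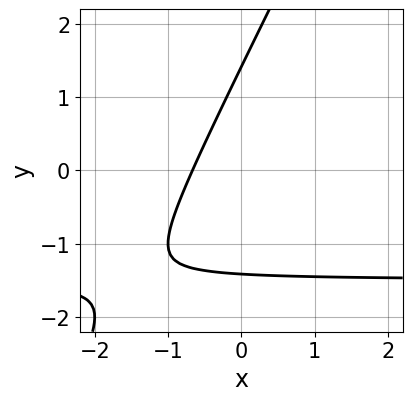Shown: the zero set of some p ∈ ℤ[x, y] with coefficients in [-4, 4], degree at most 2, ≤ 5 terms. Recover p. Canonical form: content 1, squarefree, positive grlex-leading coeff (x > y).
2*x*y - y^2 + 3*x + 2

First, deg p = 2. No degree-1 curve has this shape.
Finally, solving for integer coefficients yields p as stated.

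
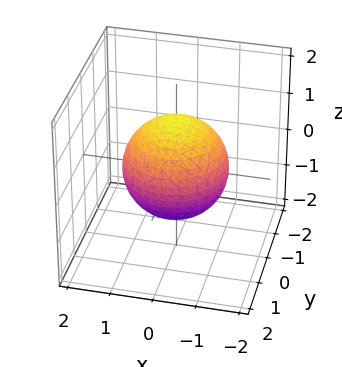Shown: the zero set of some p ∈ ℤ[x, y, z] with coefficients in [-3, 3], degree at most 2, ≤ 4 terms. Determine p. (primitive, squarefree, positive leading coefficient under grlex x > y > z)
2*x^2 + 2*y^2 + 2*z^2 - 3

First, the degree is 2 — a closed, bounded, convex surface; a quadric.
Next, symmetries: mirror symmetry z ↦ −z ⇒ only even powers of z; the surface is invariant under rotation about z: p = q(x² + y², z).
Then, observable constraints: a circular section at z = -1 has radius between 0 and 1.
Finally, putting this together gives p.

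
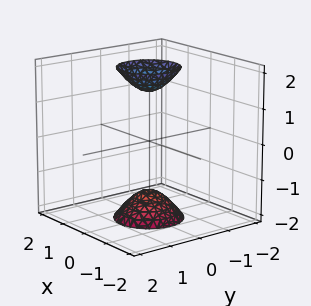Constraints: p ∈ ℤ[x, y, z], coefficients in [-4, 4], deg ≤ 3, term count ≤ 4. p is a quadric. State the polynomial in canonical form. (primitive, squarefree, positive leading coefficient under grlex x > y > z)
First, the picture has 2 separate pieces. They look like related sheets of one shape, so recover p as a whole.
Then, deg p = 2. Two separate bowl-shaped sheets opening away from each other; a quadric.
Then, symmetries: the z-axis is an axis of rotation, so x and y enter only as x² + y²; the z ↦ −z reflection is a symmetry, so z appears only in even powers.
Next, checking where it meets the axes: a circular section at z = -2 has radius between 0 and 1; it misses every integer gridline on the x-axis; no y-intercept at any integer in the box.
Finally, matching integer coefficients to the picture gives p.

3*x^2 + 3*y^2 - z^2 + 2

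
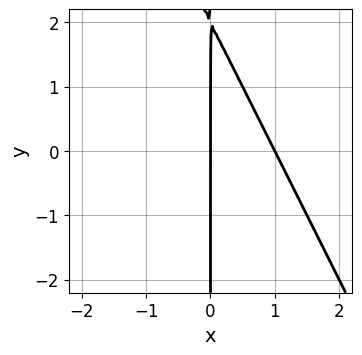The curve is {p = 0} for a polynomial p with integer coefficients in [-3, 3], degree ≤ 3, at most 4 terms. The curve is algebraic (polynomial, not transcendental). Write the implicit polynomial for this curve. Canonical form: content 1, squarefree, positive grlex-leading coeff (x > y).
First, deg p = 2.
Then, checking where it meets the axes: the visible y-axis segment lies entirely on the curve; the x-axis gridline crossings are at x ∈ {0, 1}.
Finally, these observations pin down the coefficients.

2*x^2 + x*y - 2*x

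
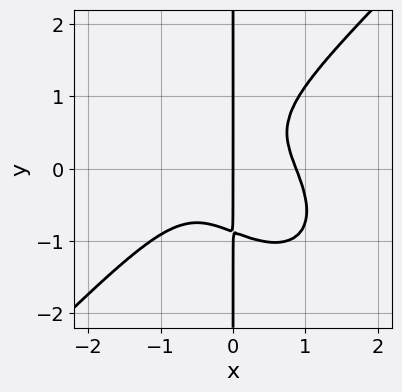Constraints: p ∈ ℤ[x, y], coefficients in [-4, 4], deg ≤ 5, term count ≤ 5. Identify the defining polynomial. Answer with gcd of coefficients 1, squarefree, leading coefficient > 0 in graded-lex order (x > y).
3*x^4 - 3*x*y^3 + 3*x^2*y - 2*x

(a) deg p = 4. No degree-3 curve has this shape.
(b) From the axis intercepts and sections: every point of the y-axis in the box is on the curve; it crosses the x-axis at the gridline x = 0.
(c) These observations pin down the coefficients.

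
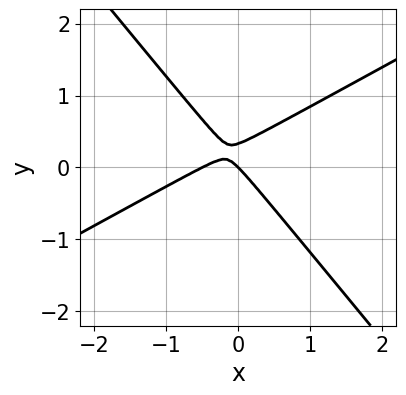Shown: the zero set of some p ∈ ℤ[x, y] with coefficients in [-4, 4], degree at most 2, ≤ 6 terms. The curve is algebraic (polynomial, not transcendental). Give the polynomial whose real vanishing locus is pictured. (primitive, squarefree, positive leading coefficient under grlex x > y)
2*x^2 - 2*x*y - 3*y^2 + x + y

1. The degree is 2 — the shape is more complex than any degree-1 curve.
2. Checking where it meets the axes: one y-axis crossing is at y = 0; it crosses the x-axis at the gridline x = 0.
3. The integer polynomial consistent with all of this is the stated p.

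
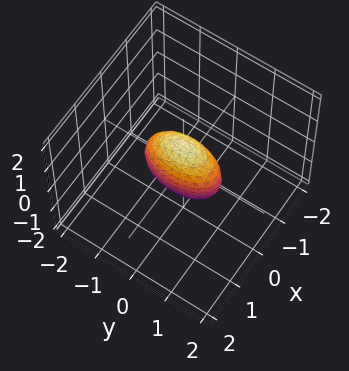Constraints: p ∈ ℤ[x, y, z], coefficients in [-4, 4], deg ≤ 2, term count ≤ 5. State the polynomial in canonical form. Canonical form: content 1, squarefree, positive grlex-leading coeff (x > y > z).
3*x^2 + y^2 + z^2 - 1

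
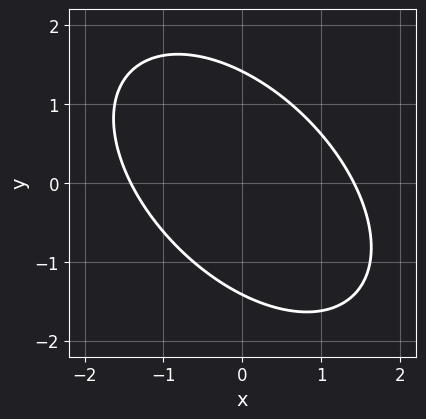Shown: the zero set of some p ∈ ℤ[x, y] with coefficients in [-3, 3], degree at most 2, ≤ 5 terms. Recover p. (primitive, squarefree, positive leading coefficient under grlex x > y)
x^2 + x*y + y^2 - 2

(a) The degree is 2 — the shape is more complex than any degree-1 curve.
(b) The integer polynomial consistent with all of this is the stated p.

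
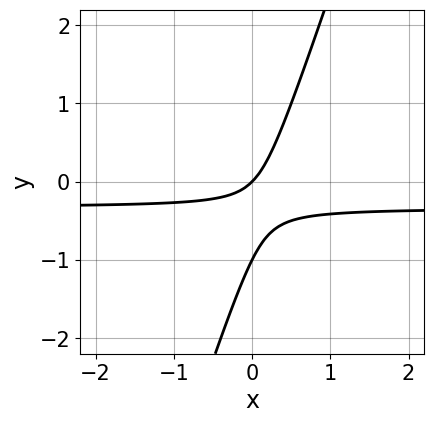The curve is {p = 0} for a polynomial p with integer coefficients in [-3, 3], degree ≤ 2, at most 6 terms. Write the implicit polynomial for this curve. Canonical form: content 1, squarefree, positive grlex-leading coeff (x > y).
3*x*y - y^2 + x - y

First, deg p = 2. A generic line meets the curve in up to 2 points.
Then, reading off the gridlines: among the integer gridlines, it crosses the y-axis at y ∈ {-1, 0}; it meets the x-axis at x = 0 (among the integer gridlines).
Finally, these observations pin down the coefficients.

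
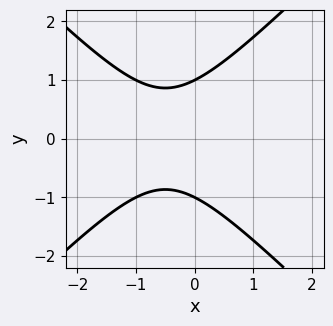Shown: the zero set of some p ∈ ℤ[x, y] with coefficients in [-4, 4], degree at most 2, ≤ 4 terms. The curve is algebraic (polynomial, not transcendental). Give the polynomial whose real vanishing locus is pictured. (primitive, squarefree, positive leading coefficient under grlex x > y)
First, degree: a generic line meets the curve in up to 2 points, so deg p = 2.
Next, symmetries: the y ↦ −y reflection is a symmetry, so y appears only in even powers.
Then, checking where it meets the axes: the curve avoids every integer x-axis point in the box; among the integer gridlines, it crosses the y-axis at y ∈ {-1, 1}.
Finally, matching integer coefficients to the picture gives p.

x^2 - y^2 + x + 1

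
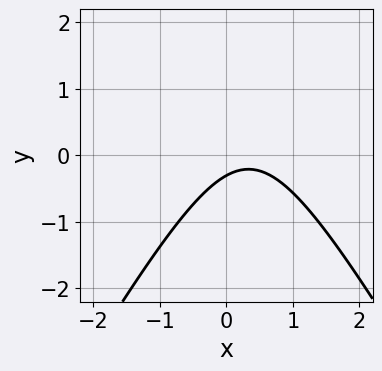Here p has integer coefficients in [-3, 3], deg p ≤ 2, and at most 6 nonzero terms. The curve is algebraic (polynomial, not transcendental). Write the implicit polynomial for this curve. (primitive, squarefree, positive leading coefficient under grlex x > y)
First, the degree is 2 — the shape is more complex than any degree-1 curve.
Then, from the axis intercepts and sections: it misses every integer gridline on the x-axis.
Finally, assembling these constraints gives the stated polynomial.

3*x^2 - y^2 - 2*x + 3*y + 1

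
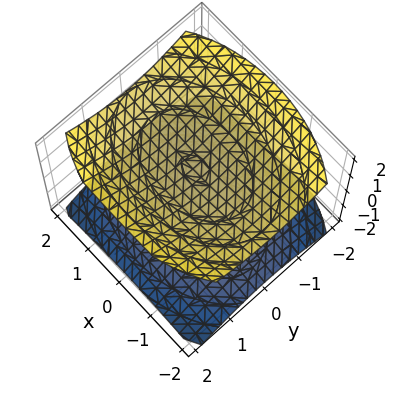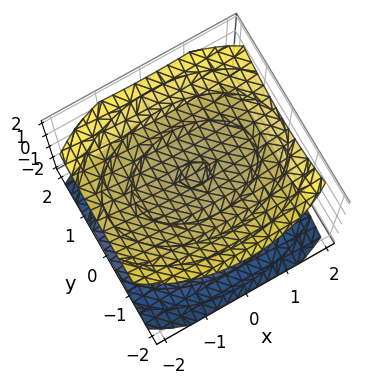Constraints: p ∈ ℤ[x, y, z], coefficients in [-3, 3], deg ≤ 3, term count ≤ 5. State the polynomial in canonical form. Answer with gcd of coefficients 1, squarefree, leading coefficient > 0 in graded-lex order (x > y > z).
First, there are 2 components.
Then, degree: two sheets facing apart; a quadric, so deg p = 2.
Then, symmetries: it's symmetric under y → −y, forcing even powers of y; mirror symmetry x ↦ −x ⇒ only even powers of x; the z ↦ −z reflection is a symmetry, so z appears only in even powers.
Next, against the integer gridlines: the surface avoids every integer y-axis point in the box; the z-axis gridline crossings are at z ∈ {-1, 1}; no x-intercept at any integer in the box.
Finally, fitting integer coefficients to these (and the overall shape) gives p.

x^2 + 2*y^2 - 3*z^2 + 3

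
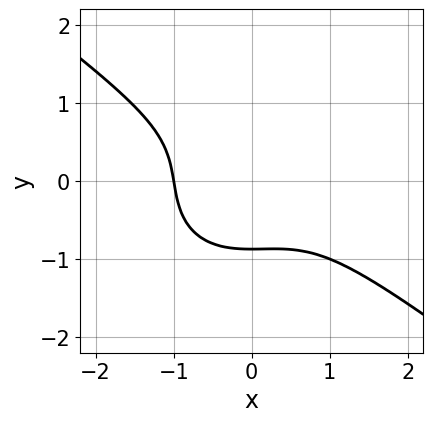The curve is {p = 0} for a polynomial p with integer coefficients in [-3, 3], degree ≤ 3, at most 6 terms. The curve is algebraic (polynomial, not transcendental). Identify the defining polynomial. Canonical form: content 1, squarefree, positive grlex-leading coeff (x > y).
Degree: the shape is more complex than any degree-2 curve, so deg p = 3.
Checking where it meets the axes: it crosses the x-axis at the gridline x = -1.
Together with the visible shape, these determine p as stated.

2*x^3 + x^2*y + 3*y^3 + 2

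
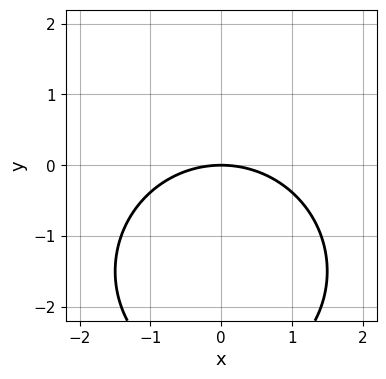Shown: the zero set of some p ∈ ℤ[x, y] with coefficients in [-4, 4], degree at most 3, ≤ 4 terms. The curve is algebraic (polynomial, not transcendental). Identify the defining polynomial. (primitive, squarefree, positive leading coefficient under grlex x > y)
(a) The degree is 2 — a generic line meets the curve in up to 2 points.
(b) Symmetries: mirror symmetry x ↦ −x ⇒ only even powers of x.
(c) Reading off the gridlines: it meets the y-axis at y = 0 (among the integer gridlines); it meets the x-axis at x = 0 (among the integer gridlines).
(d) Assembling these constraints gives the stated polynomial.

x^2 + y^2 + 3*y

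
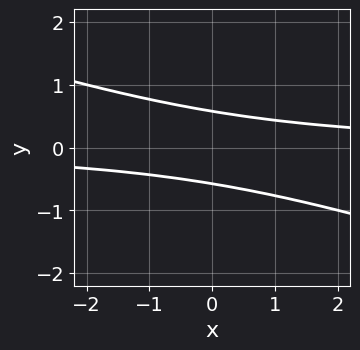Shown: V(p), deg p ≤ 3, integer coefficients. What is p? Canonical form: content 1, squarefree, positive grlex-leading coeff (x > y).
x*y + 3*y^2 - 1

deg p = 2. A generic line meets the curve in up to 2 points.
From the visible intercepts: the curve avoids every integer x-axis point in the box.
Together with the visible shape, these determine p as stated.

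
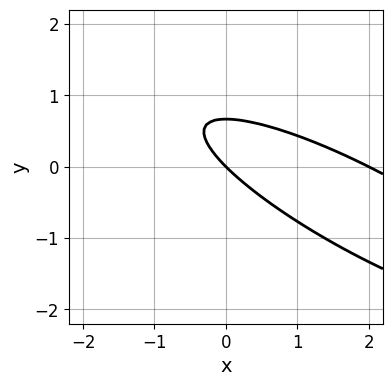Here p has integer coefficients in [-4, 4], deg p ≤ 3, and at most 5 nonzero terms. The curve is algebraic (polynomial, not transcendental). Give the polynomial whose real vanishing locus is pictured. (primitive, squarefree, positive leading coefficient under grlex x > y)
x^2 + 3*x*y + 3*y^2 - 2*x - 2*y

(a) Degree: a generic line meets the curve in up to 2 points, so deg p = 2.
(b) Against the integer gridlines: one y-axis crossing is at y = 0; among the integer gridlines, it crosses the x-axis at x ∈ {0, 2}.
(c) Together with the visible shape, these determine p as stated.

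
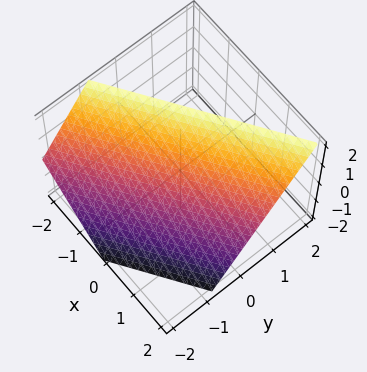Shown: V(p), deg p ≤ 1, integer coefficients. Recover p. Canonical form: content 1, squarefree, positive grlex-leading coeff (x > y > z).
2*x - 3*y + 2*z - 2

(a) The degree is 1 — every cross-section is a straight line — this is a plane.
(b) Against the integer gridlines: it crosses the x-axis at the gridline x = 1; it meets the z-axis at z = 1 (among the integer gridlines).
(c) Solving for integer coefficients yields p as stated.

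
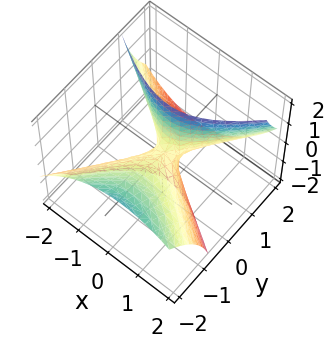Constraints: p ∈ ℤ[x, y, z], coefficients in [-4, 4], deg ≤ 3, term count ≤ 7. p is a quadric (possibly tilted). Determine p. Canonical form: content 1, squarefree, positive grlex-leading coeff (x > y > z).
2*x^2 + x*y - 2*y^2 - 3*y*z + z

1. The degree is 2 — a generic line meets the surface in up to 2 points.
2. From the visible intercepts: it crosses the z-axis at the gridline z = 0; it meets the x-axis at x = 0 (among the integer gridlines); it meets the y-axis at y = 0 (among the integer gridlines).
3. The integer polynomial consistent with all of this is the stated p.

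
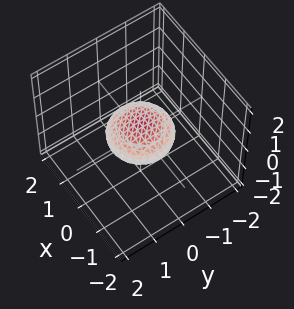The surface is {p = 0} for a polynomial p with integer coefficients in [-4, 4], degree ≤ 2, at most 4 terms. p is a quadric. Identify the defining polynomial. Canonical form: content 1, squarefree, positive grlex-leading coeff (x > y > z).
(a) The degree is 2 — bounded and convex; a quadric.
(b) Symmetries: rotational symmetry about the z-axis ⇒ p depends on x, y only through x² + y²; it's symmetric under z → −z, forcing even powers of z.
(c) From the axis intercepts and sections: the x-axis gridline crossings are at x ∈ {-1, 1}; a circular section at z = 0 has radius exactly 1; the y-axis gridline crossings are at y ∈ {-1, 1}.
(d) The integer polynomial consistent with all of this is the stated p.

x^2 + y^2 + 3*z^2 - 1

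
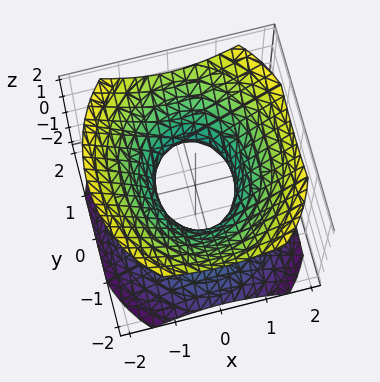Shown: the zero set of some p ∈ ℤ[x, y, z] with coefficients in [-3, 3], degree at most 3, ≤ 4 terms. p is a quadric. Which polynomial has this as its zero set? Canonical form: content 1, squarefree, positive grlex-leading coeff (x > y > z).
The degree is 2 — an hourglass — one-sheet hyperboloid; a quadric.
Symmetries: the y ↦ −y reflection is a symmetry, so y appears only in even powers; the x ↦ −x reflection is a symmetry, so x appears only in even powers; mirror symmetry z ↦ −z ⇒ only even powers of z.
Checking where it meets the axes: the surface avoids every integer z-axis point in the box; among the integer gridlines, it crosses the y-axis at y ∈ {-1, 1}.
The integer polynomial consistent with all of this is the stated p.

3*x^2 + 2*y^2 - 3*z^2 - 2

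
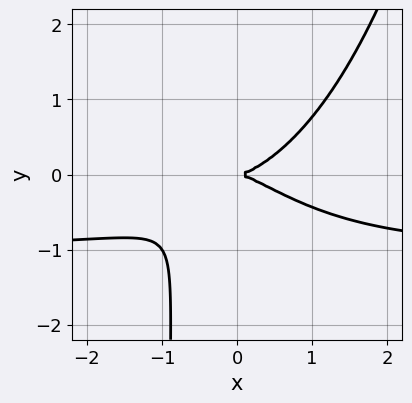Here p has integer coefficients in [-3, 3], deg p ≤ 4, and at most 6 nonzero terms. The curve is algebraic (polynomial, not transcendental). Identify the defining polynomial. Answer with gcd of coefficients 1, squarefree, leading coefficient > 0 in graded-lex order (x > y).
(a) Degree: no degree-3 curve has this shape, so deg p = 4.
(b) Observable constraints: it meets the x-axis at x = 0 (among the integer gridlines); one y-axis crossing is at y = 0.
(c) These observations pin down the coefficients.

2*x^3*y + 2*x^3 - 3*x*y^2 - 3*y^2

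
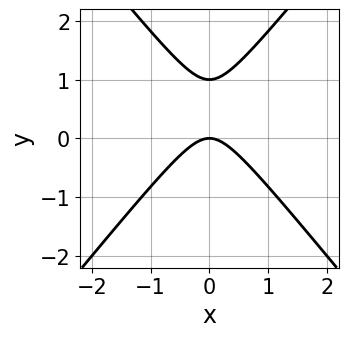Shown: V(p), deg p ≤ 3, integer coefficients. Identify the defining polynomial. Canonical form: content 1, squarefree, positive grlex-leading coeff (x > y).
First, the degree is 2 — the shape is more complex than any degree-1 curve.
Then, symmetries: it's symmetric under x → −x, forcing even powers of x.
Then, from the visible intercepts: it meets the x-axis at x = 0 (among the integer gridlines); among the integer gridlines, it crosses the y-axis at y ∈ {0, 1}.
Finally, putting this together gives p.

3*x^2 - 2*y^2 + 2*y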